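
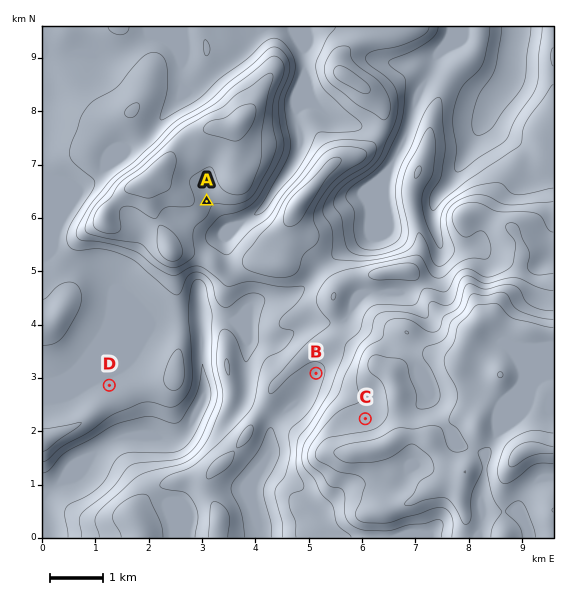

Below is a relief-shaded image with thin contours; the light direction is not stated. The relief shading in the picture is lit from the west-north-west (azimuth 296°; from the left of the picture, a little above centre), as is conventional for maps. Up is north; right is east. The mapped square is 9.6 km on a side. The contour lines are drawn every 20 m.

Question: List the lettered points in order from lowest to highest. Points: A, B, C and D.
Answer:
D B A C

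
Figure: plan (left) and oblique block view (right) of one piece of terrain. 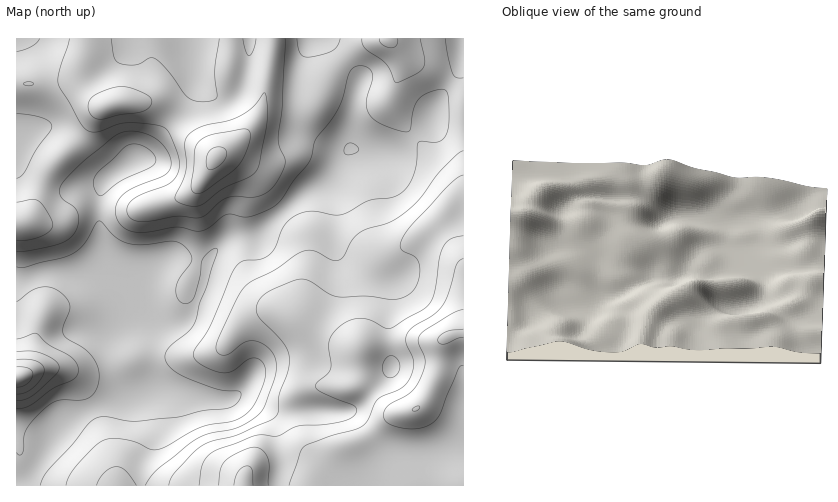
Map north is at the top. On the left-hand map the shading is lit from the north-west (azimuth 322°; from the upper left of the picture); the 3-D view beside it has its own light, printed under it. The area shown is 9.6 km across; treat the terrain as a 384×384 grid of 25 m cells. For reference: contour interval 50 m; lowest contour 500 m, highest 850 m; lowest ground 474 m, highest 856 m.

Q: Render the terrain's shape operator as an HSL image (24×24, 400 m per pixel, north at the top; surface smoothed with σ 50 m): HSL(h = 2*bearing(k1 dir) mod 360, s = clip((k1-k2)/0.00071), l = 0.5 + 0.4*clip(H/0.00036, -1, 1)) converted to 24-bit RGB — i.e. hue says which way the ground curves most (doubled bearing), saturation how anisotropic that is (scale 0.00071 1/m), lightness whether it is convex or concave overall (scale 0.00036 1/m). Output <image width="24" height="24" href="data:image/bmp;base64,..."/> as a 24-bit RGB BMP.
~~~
<image width="24" height="24" href="data:image/bmp;base64,Qk32BgAAAAAAADYAAAAoAAAAGAAAABgAAAABABgAAAAAAMAGAAATCwAAEwsAAAAAAAAAAAAAU45PQICgeX2woZOqopadra2YP1ypNFjVtpvLnF+tWWqUoMmc9N29JjNxQliGsJ+EjXR2fnhydH12dn2BfoeFgIaKcn6PgZSXh6+CNYWDSYeFnICNqJiRsq2cXXiVI36BSUiwwI/amrHflLPb89jcjTTgTTmYo6J+pWmMmXRuaYhoaH5vfYRpf4RlcIFnd4ZprrNxVXF2OmtcUYhWmbWEjqeRrW2uTW+KHnpgS7+KlM7BSVbI7ajD6z/fbVXGpK7Rg4PmybLx1H/kmUJcgWUueY4qSY07XYFlnccLN2hAUmxdOo4+bLk8e4RMdmJRj2hgS3hIJX0YVYkSHCsThFYn8AYAkaMjbJoeTlkUT0cNmhFS/Hja36/trtnbR8efPmyJq/8dB0kbK1wuV6I+TZ1Db3NVa3JWen5bh3pff4ZKdnImKUIVEzcp3kJk6aOGpkQogzMdn5QgAIwtI/+5vaL0/8zqy36TLj1s4dP4MEb/F6/RXNquTYCkfl13c35idHBehF5HgU8zjVwtZLkmAzApL3hM57mXroTLb3HXo5DasOLAEXtLEiEd7VI19raqLi2M/M/47cz/ubP/hnrfXzGnlGauloepWE6mnl/FsWzUyJ7Mv9CgFCtBEUUrt943srJVZkxQnoVM4+BVXFs5EhYhepId/9VZbTBwknMPrZoNdE0plSo/fEdyaImCnH+JVWedTIy+b1zW6qjl6Ky9YSSjNHyNYsdHf65mS2uekpu52dLIYTTRKgDOnLfk8c3JlkPLk0FA46VcVl05cmxMaoBoa4FufIRod3JjWHNAJVM+pVVk6o+ftkXPZYC1jMWofbWeQZGnaLasxbekZEOxB3LQgcrm46rr4qzzUmyT2rmtjF28b3Slb3ORd3eCenp/fGCFoXpwM5GGMnR+wYeBt4PFmqnHmbW3kJ2XW42WT5RzpJ1hj2B1PnJmMFEpaVop6L02SZJJrLVhn1p6jmeAhm2BgHuBenqAWl6LsI2RXqCjIFJpiqlxhbOnoJa1rYSdpp+ObHyTZGOAjXVXg3BNXmVVS0VabndQ3t1qhaYhXHEhen4ybX9Wfn51gHt3f4ByXYB9ZpRvsnxyJlR3ZblkULliZV2Hs3N5t6GHgWOAeU91m1deoHVlZXVaO1RhXIaLz9SUrLU3X4Y6VqYzKZlMU3B4iks7iH4qWHUuSF02vaowJnBNQK0/iKJOPERNq6FHvJ5UhlpkZFCAi4WYooWttHCzS3CHOKyRps6hy83nlrjosrjgVK3EKRVn0RVPzKNPc5E+J0sqw9EuJZwrIWckfZMqMWFbh6d+rqWQdYWhTGKriqCpa3mwp2fRzIjQSbh5TKg/2MLojZfMjHLE03PRCwB1v5rw7Njz0K3sekHSsNVsNL1GLkJlu7BXF38vF6JOjrGUiXamXlGGlptqVoJhQmiExXjB25mshYBZnmJK2HQ7UWI5q3BPDjd7Luvs0sjs3b391YP//8zbwI9OG1ZWibFvn7uKE4w/G2kabls+b1hVlp9peIhrP2RfRmlPyYJ6yXukakpN61hOsZk8UXgxKFg1DG8eL3cYZlosWQpU/8vM/s3aO5XIQsy4oLTBtWqqLm5OMHNVWY98dZt1hnJ7ZVN0T3VeT55ayKaXS2t9rnW+8cPZtWywUIhUKXdDNkoiJRcOHSQPsux69NfX17TlU7qvRaqorHbLsYfPPYGcTIJ4e4FbcVxPalNPWaJbQ6aFtL9kYn53QIdiwWxg9yx11YE6REQmJRwVK3hnMP/mhvXWzNLi+aru56XCQo14PltluUY6johMQWBme01Nc1NBVaNLV9CBPlJ7x65Ee3dVZGxGVjsx1ihh9bKylDK9TMDSOPrHFMB0HKUgS48nkj9e/6S503aKISFtul6DwK2FKlR2hTaet497adp2R5JhMilOzsNli5BgXpOXQWCZX9ze39f03M3+ztX7kIndULHETpmdil86I0wYr2so+cibGCN7gHWt166tM1KkFC6r4sbLx8GPYUxNJ0hRhtBznp3bbWnMYFWvRctIKpI6prdnpkx0t2ZxnnCUVDxopkNwmcJYIGV//+7FHT12XX6bw5uSsFefETNHwpNR43RdnF+MP7eoKs6elmuFkUygqWSvw7aMUI5YV3c+eV5Lp69eillcU0N2ZFea3danETVw/+zEI32ZPW6Qpn+N10GLViFOV24gv+Jlhre+kL66JVqFbHRSWVFkhl1cz7yFlYB7X2B6cIFxoKdzf2WBU1N+Um+H4d2MExlX/e6vPtCyJUBacWJVqDydxVD0097xqujBZpOZoqN5Jilk"/>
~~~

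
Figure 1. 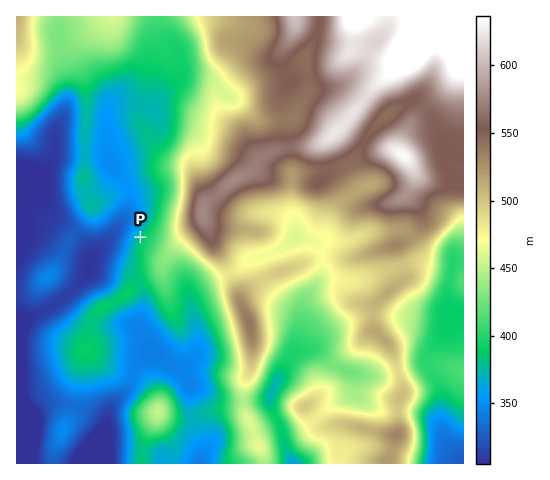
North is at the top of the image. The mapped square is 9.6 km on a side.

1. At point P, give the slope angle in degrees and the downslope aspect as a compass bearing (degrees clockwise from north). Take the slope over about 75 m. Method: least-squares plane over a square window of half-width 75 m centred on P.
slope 6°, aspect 300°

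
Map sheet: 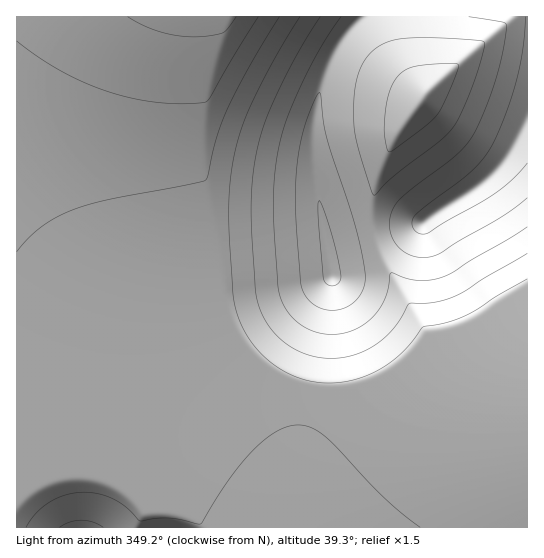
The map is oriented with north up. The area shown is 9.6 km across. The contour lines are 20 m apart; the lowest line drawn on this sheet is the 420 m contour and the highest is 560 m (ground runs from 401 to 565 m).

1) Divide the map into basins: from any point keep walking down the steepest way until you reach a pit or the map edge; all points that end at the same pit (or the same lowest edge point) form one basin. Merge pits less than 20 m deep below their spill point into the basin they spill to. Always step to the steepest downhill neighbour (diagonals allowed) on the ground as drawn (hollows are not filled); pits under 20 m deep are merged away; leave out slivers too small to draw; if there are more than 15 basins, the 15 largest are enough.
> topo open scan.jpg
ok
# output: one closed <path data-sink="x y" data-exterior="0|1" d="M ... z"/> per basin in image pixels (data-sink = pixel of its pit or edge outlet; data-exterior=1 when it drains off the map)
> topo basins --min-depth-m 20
<path data-sink="81 527" data-exterior="1" d="M153 16l-137 1 0 510 511 1 1-110-2-2-115-25-20-3-66 1-35-8-33-18-56-43-41-39-11-14-20-34-8-22-5-25-1-29 5-44 7-27z"/><path data-sink="331 274" data-exterior="0" d="M293 16l-139 0-2 2-25 68-7 27-5 44 1 29 5 25 18 40 21 30 31 31 66 51 26 16 19 6 23 4 66-1 20 3 60 12 56 14 1-11-2-2-57-36-30-23-14-14-36-60-13-30-4-24 4-34 21-49 26-36z"/><path data-sink="527 118" data-exterior="1" d="M527 16l-234 1 130 81-26 36-21 49-4 34 1 13 7 23 45 78 14 14 30 23 58 37z"/>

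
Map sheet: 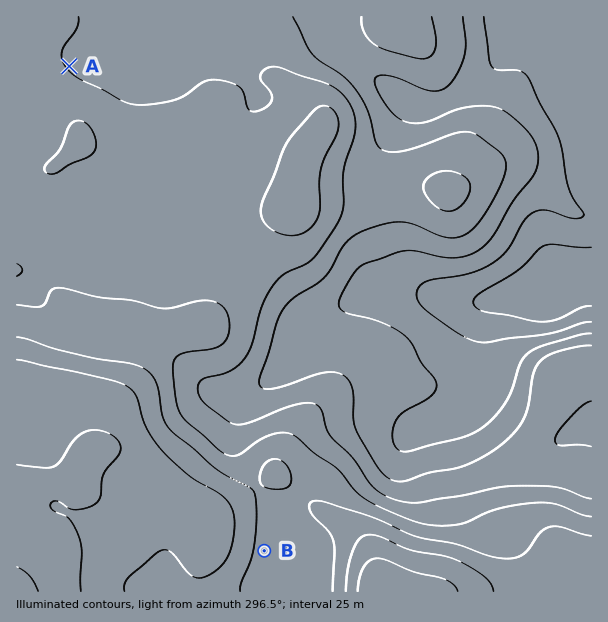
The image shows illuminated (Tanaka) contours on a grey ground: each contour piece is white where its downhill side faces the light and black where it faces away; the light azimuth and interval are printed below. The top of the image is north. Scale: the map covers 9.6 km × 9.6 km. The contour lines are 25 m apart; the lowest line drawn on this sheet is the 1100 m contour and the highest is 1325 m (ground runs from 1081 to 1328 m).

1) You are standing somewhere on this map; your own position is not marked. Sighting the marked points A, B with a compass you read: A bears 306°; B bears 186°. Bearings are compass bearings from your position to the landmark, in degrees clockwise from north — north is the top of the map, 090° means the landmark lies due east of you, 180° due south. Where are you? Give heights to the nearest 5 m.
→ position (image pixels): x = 298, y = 232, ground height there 1225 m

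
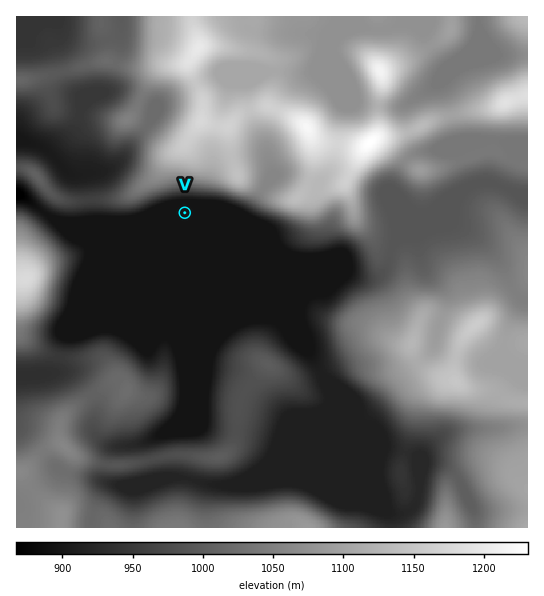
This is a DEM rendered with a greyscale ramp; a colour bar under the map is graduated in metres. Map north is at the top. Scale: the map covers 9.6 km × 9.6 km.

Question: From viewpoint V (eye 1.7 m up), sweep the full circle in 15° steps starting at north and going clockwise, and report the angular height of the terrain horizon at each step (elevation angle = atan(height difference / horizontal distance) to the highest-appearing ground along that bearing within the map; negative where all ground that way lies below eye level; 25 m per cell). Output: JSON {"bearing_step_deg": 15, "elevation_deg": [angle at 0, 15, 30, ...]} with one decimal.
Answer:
{"bearing_step_deg": 15, "elevation_deg": [14.3, 14.6, 13.6, 12.4, 11.7, 6.7, 5.0, 1.7, 2.7, 1.2, 1.8, 1.6, 1.4, 1.9, 1.8, 0.9, 4.0, 4.5, 1.3, 6.6, 9.3, 11.5, 12.7, 13.5]}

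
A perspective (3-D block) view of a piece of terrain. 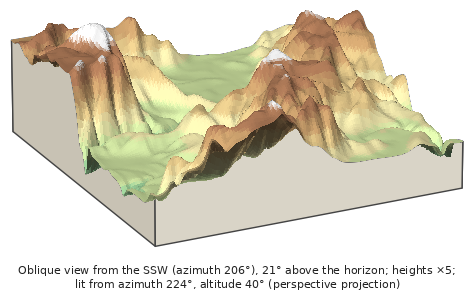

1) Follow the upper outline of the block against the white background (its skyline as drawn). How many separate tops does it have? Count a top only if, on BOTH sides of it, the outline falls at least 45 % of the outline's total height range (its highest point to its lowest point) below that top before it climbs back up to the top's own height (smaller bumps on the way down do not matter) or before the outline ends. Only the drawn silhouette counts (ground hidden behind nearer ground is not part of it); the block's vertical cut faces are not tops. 0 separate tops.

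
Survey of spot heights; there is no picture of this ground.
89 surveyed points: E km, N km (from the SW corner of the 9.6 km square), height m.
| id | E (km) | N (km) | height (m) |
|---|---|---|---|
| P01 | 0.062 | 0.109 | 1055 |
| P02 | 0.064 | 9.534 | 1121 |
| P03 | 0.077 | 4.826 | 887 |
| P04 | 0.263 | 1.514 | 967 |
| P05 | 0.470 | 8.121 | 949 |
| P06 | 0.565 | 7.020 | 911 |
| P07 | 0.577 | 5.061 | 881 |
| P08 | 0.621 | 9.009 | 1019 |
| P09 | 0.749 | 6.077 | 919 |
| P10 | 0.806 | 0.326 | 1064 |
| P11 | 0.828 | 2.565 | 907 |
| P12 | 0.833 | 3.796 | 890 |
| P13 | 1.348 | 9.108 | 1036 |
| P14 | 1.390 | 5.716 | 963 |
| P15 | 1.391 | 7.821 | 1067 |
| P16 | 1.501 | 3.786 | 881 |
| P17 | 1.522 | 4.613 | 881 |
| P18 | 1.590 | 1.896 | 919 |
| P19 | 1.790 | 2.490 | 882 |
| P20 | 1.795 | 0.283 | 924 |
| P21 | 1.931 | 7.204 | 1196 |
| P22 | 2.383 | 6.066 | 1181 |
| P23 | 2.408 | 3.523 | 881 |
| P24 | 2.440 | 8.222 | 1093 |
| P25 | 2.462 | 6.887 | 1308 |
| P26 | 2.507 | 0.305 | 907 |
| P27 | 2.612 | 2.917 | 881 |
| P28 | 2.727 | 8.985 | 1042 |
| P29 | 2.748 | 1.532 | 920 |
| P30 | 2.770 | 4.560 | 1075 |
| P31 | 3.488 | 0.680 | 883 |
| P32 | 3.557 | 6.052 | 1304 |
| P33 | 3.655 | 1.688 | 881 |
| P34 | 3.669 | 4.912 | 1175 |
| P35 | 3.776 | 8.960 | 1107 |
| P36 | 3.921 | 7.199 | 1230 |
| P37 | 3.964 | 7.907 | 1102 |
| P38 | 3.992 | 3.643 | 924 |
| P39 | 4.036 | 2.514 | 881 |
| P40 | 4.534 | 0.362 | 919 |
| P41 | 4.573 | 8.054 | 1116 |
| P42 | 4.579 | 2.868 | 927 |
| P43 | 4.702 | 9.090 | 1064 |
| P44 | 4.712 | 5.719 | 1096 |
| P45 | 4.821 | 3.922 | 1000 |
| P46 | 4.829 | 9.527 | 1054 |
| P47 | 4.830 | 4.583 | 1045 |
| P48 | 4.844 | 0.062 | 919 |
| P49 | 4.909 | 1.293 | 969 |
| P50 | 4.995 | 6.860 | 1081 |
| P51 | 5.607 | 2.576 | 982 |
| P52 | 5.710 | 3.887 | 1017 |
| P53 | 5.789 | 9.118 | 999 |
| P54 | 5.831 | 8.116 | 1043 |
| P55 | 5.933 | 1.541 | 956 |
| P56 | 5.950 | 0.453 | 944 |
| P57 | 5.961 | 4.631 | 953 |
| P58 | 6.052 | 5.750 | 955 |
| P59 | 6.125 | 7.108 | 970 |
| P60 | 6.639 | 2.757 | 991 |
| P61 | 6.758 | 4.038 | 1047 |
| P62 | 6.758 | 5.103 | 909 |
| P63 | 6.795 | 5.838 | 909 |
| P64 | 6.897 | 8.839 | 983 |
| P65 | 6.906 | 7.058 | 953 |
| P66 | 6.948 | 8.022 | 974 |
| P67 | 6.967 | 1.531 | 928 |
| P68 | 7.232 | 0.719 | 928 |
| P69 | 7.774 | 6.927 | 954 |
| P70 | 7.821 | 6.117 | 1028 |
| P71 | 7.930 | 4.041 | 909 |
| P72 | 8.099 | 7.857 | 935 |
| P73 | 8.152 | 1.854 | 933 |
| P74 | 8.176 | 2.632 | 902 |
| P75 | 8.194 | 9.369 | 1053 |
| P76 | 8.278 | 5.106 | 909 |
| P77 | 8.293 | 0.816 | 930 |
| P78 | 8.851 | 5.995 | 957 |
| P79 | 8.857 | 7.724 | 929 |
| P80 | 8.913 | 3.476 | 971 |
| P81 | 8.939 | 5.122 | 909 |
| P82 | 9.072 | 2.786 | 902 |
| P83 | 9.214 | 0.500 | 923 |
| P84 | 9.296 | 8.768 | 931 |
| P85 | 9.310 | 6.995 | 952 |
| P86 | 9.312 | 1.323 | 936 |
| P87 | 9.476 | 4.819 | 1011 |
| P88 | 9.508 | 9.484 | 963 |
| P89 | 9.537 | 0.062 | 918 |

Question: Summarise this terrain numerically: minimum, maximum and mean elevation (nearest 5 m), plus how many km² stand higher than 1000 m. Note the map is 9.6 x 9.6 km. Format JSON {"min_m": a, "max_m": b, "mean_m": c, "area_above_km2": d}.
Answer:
{"min_m": 880, "max_m": 1335, "mean_m": 990, "area_above_km2": 30.7}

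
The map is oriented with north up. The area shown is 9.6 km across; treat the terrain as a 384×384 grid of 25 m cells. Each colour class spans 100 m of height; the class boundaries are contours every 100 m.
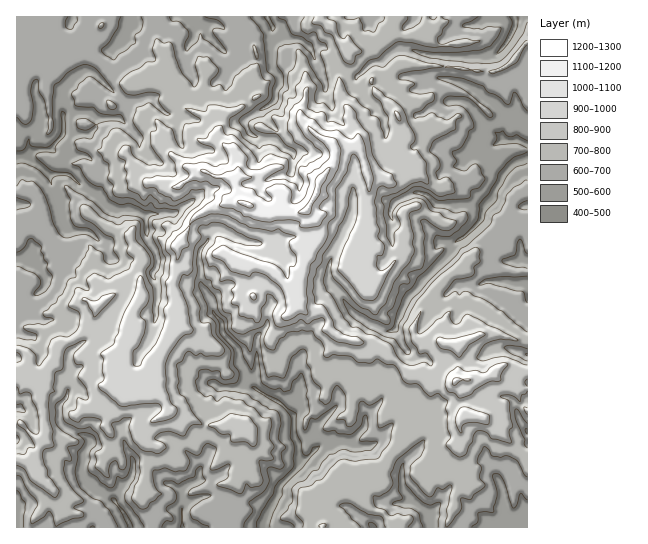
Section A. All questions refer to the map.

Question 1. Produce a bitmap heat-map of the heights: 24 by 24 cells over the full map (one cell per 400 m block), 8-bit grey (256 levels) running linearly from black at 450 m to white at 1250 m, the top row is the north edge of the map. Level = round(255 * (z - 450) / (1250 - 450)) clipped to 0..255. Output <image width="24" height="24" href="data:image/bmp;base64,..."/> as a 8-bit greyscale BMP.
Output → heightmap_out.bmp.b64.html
<image width="24" height="24" href="data:image/bmp;base64,Qk12BgAAAAAAADYEAAAoAAAAGAAAABgAAAABAAgAAAAAAEACAAATCwAAEwsAAAABAAAAAAAAAAAAAAEBAQACAgIAAwMDAAQEBAAFBQUABgYGAAcHBwAICAgACQkJAAoKCgALCwsADAwMAA0NDQAODg4ADw8PABAQEAAREREAEhISABMTEwAUFBQAFRUVABYWFgAXFxcAGBgYABkZGQAaGhoAGxsbABwcHAAdHR0AHh4eAB8fHwAgICAAISEhACIiIgAjIyMAJCQkACUlJQAmJiYAJycnACgoKAApKSkAKioqACsrKwAsLCwALS0tAC4uLgAvLy8AMDAwADExMQAyMjIAMzMzADQ0NAA1NTUANjY2ADc3NwA4ODgAOTk5ADo6OgA7OzsAPDw8AD09PQA+Pj4APz8/AEBAQABBQUEAQkJCAENDQwBEREQARUVFAEZGRgBHR0cASEhIAElJSQBKSkoAS0tLAExMTABNTU0ATk5OAE9PTwBQUFAAUVFRAFJSUgBTU1MAVFRUAFVVVQBWVlYAV1dXAFhYWABZWVkAWlpaAFtbWwBcXFwAXV1dAF5eXgBfX18AYGBgAGFhYQBiYmIAY2NjAGRkZABlZWUAZmZmAGdnZwBoaGgAaWlpAGpqagBra2sAbGxsAG1tbQBubm4Ab29vAHBwcABxcXEAcnJyAHNzcwB0dHQAdXV1AHZ2dgB3d3cAeHh4AHl5eQB6enoAe3t7AHx8fAB9fX0Afn5+AH9/fwCAgIAAgYGBAIKCggCDg4MAhISEAIWFhQCGhoYAh4eHAIiIiACJiYkAioqKAIuLiwCMjIwAjY2NAI6OjgCPj48AkJCQAJGRkQCSkpIAk5OTAJSUlACVlZUAlpaWAJeXlwCYmJgAmZmZAJqamgCbm5sAnJycAJ2dnQCenp4An5+fAKCgoAChoaEAoqKiAKOjowCkpKQApaWlAKampgCnp6cAqKioAKmpqQCqqqoAq6urAKysrACtra0Arq6uAK+vrwCwsLAAsbGxALKysgCzs7MAtLS0ALW1tQC2trYAt7e3ALi4uAC5ubkAurq6ALu7uwC8vLwAvb29AL6+vgC/v78AwMDAAMHBwQDCwsIAw8PDAMTExADFxcUAxsbGAMfHxwDIyMgAycnJAMrKygDLy8sAzMzMAM3NzQDOzs4Az8/PANDQ0ADR0dEA0tLSANPT0wDU1NQA1dXVANbW1gDX19cA2NjYANnZ2QDa2toA29vbANzc3ADd3d0A3t7eAN/f3wDg4OAA4eHhAOLi4gDj4+MA5OTkAOXl5QDm5uYA5+fnAOjo6ADp6ekA6urqAOvr6wDs7OwA7e3tAO7u7gDv7+8A8PDwAPHx8QDy8vIA8/PzAPT09AD19fUA9vb2APf39wD4+PgA+fn5APr6+gD7+/sA/Pz8AP39/QD+/v4A////ADlPUUMxJEEfNEZAEyhYZFRFT0MjTTYfJkJpWTEbSVErMEJJKhlZYlxYQypFUU0wMmpxRCtDPlBEMkpXSBslTV9eUEdiYFg4RnJqTDReUW1hTlZiXjARIzc8U0pecF1SXWhwT0ZrcntwZ219ZSgcJjQ3TVpcfHl6Wl5qYniEg42KamRmRB4kO09GVltigZCEYnl4XXqcmJd4UjksIC8uUVRaXGl2l5SAdn57aH2Vk5d2WlgvP1NFXWJpa3J2jomNemVudHuQkZGNe2o/WGZYdYaFbV+AlYNlVUtWY4CDlYKfgkh6d5GFjnhUP2Bydn5qUjxJa4yJk3ubb1qWl6e1hl9/XT5jX11MPTwwU3J7i22UaX6hp7CwcoaZfT5GVEEzKiQxQ1pTdV+dg6m7r6y3hZyWimw1P1M7LDQ4ND1TbVWokJCSm6q6qY+bfHQ8IzJCNzo0Kk8/PkNrpaG81NTgxY+bZ29UQxsxODMmLSk4WXaOiMDi1dvV0JicalRCOiIXNCQUGzdUe4ycucXQuau646yskYBiQzUXHg8VJD1ha26JkqK1ioKSyL+kgHhXMyEbEh0hHTRRTnBvhJVxZnuyv6uSdnRdSCYUFjEmHCw8SlxhbXliSm+kg45yemNNQCcgJjgzJEA+UlhkWVVcXkKAX29lZFRIMig2OUFANC8+TllWT0tNRDpeUmdYWFNFPT5DSEVGRUAqNU5IOzZDOC46U3RkUEVCPzggPElINEU6IkM3HzFCJyRQcWFNWFFVRDMpGw=="/>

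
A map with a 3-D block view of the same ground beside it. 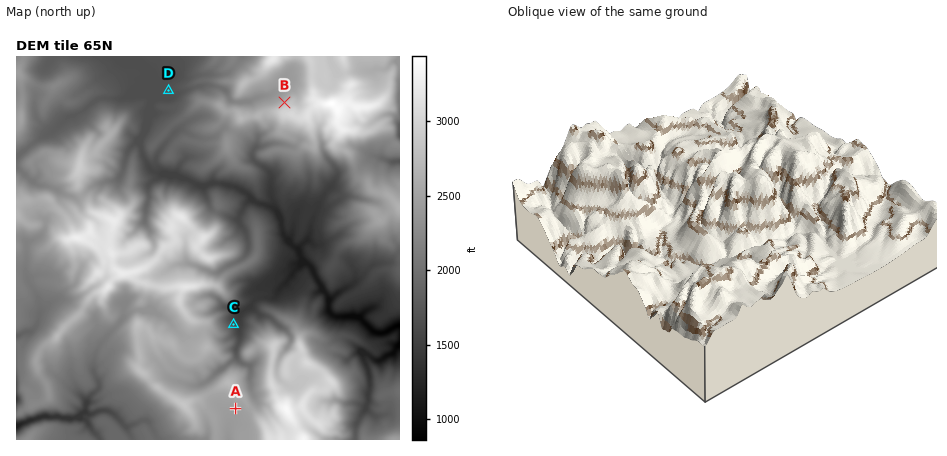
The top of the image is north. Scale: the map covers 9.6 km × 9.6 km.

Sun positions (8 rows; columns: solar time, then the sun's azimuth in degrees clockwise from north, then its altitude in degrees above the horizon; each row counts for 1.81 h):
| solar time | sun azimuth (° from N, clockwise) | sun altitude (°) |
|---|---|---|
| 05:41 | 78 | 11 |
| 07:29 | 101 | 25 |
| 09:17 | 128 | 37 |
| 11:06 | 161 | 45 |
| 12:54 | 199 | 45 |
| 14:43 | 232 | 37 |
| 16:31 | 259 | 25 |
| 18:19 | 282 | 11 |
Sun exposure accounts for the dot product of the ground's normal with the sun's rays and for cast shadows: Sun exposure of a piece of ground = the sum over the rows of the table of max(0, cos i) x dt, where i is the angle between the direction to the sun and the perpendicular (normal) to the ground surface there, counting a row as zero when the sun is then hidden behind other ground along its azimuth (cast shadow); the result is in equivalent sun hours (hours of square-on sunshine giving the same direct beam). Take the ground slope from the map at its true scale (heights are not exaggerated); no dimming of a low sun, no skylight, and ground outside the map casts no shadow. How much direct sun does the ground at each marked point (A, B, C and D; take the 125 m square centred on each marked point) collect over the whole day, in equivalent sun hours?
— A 7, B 4.2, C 5.8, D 6.9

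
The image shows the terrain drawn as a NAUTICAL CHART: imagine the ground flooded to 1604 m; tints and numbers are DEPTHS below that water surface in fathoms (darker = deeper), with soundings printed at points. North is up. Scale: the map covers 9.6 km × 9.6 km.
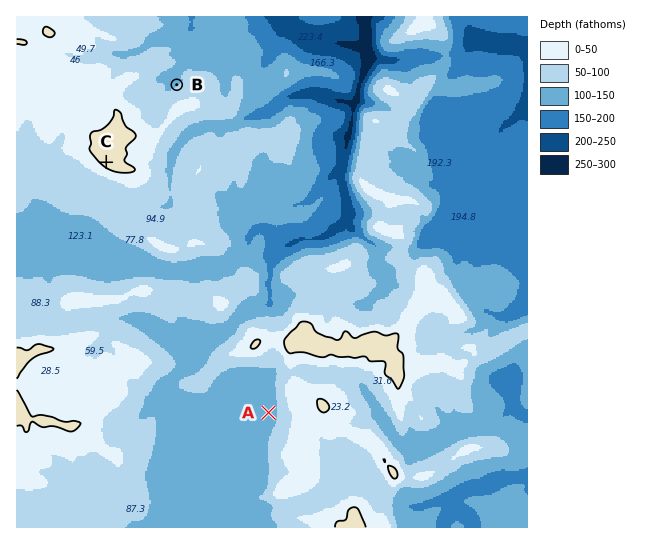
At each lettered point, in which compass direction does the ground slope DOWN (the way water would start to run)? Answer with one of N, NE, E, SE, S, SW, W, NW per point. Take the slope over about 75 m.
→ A W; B NW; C SW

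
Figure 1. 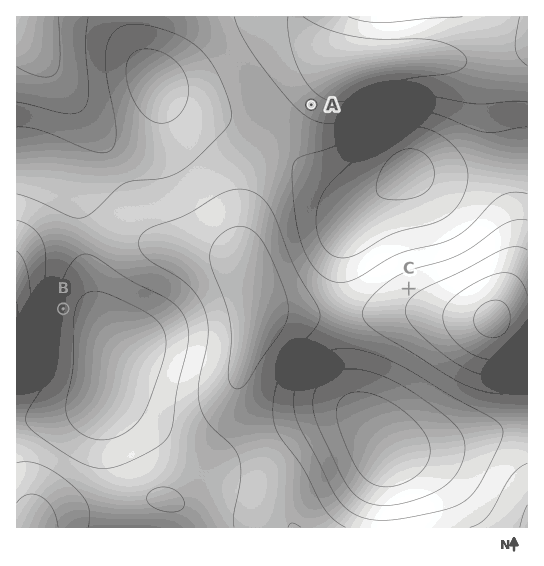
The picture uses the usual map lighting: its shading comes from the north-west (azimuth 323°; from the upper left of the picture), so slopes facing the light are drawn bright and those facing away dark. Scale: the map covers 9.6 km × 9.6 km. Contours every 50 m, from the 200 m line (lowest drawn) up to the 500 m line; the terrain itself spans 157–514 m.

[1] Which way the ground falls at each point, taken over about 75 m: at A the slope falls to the SW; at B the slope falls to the E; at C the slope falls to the NW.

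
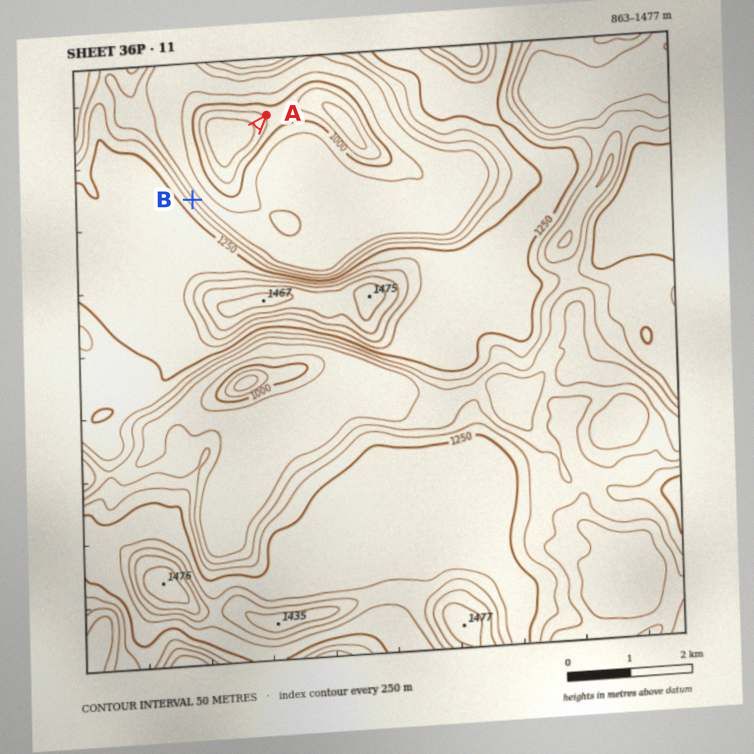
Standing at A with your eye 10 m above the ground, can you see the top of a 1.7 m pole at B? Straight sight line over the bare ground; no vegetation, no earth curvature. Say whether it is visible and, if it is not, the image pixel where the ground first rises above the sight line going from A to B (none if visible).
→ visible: true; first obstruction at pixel None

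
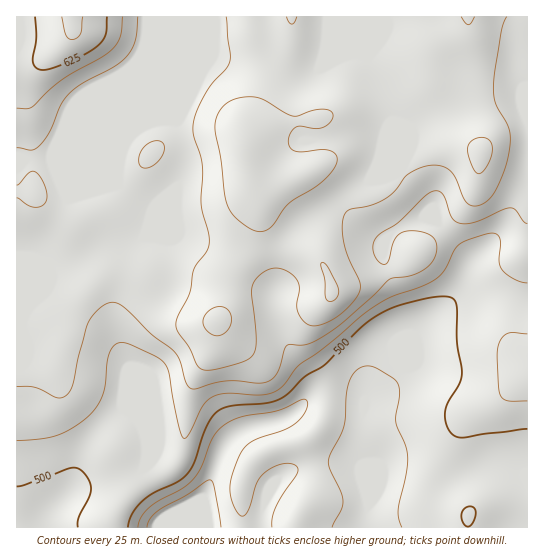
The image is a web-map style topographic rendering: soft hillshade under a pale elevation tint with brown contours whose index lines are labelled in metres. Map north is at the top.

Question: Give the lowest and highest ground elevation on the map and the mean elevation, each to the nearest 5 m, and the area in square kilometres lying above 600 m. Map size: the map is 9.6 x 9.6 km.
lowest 440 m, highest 655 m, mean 545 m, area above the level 6.6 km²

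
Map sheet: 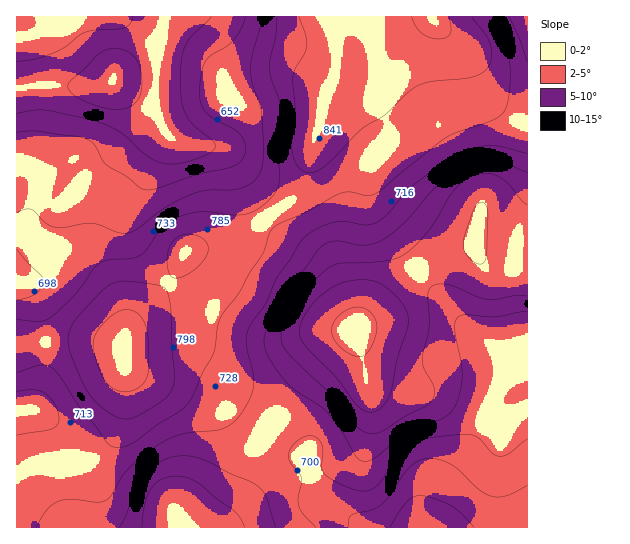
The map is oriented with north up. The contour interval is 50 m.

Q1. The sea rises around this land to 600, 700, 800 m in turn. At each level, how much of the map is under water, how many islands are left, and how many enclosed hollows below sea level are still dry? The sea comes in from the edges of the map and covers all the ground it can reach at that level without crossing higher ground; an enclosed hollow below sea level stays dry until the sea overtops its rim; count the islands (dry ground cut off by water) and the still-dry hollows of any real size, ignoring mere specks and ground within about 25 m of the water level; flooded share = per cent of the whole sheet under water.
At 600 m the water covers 20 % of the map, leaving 0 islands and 0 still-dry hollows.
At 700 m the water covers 52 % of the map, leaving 0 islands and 0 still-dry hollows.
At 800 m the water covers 87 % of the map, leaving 1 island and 0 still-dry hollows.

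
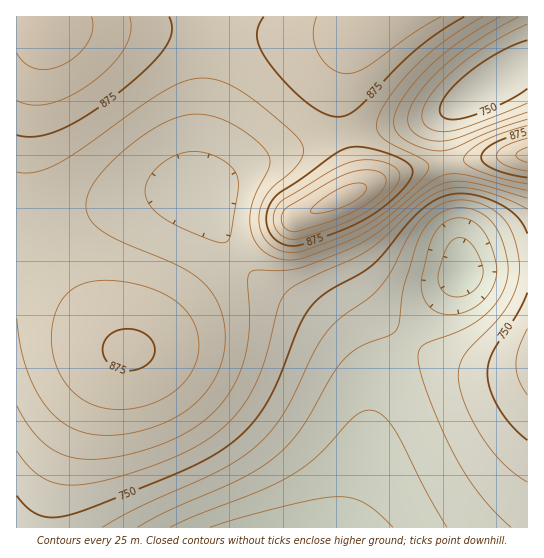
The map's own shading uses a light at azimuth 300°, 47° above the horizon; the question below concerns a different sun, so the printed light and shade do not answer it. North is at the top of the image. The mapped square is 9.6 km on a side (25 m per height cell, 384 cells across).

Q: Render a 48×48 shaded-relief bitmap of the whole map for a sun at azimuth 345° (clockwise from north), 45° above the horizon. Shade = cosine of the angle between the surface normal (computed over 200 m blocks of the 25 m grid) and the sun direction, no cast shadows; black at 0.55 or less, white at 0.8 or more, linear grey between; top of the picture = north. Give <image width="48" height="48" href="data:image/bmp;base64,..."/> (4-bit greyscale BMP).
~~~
<image width="48" height="48" href="data:image/bmp;base64,Qk32BAAAAAAAAHYAAAAoAAAAMAAAADAAAAABAAQAAAAAAIAEAAATCwAAEwsAABAAAAAAAAAAAAAAABEREQAiIiIAMzMzAERERABVVVUAZmZmAHd3dwCIiIgAmZmZAKqqqgC7u7sAzMzMAN3d3QDu7u4A////AJiIh3d2ZmZmZmZmd3d4iIiZmZmZmZmZmZiIh3d2ZmZmZmZmZ3d4iIiZmZmZmZmZmZiIh3d2ZmZmZmZmd3d4iImZmZmZmZmZmZiIh3d2ZmZmZmZmd3d4iImZmZmZmZmZmIiIh3d2ZmZmZmZmd3eIiImZmZmZmZmZmIiIh3d2ZmZmZmZmd3eIiImZmZmZmZmZiJiIh3d3ZmZmZmZmd3eIiJmZmZmZmZmZiJiIiHd3dmZmZmZmd3eIiJmZmZmZmZmZiJiIiHd3d2ZmZmZnd3eIiJmZmZmZmZmZmJmIiId3d3dmZmZ3d3eIiImZmZmZmZmZmJmIiIiHd3d3d3d3d3eIiImZmZmZmZmZmZmZiIiId3d3d3d3d3eIiImZmZmZmZmZmZmZmIiIiId3d3d3d3iIiIiZmZmZmZmZmZmZmZiIiIiId3d3d4iIiIiZmZmZqqqZmZmZmZmZmIiIiIiIiIiIiIiJmZmqqqqqqZmZmZmZmZmYiIiIiIiIiIiJmZmqqruqqpmqqqqZmZmZmYiIiIiIiIiImZqqu7u7uqqqqqqqqqqZmZmYiIiIiIiImZqrvMzMu6qqqqqqqqqqmZmZiIiIiIiIiZq7zN3cy6qqqqqqqqqqqpmZmIiIiIiIiZq7zd3dzKqqqqqru6qqqqmZmYiIiIiIiZqrzd3dzKqqqqu7u7u6qqqZmYiId3eIiJmrzN3dzKqqqqu7u7u7qqqpmId3d3d3eIiau8zMzKqqqqu7u7u7uqqpiHZmZnd3d3iJmqu7u6qqqqu7u7u7uqqph1Q0RVZnd3d4iZqqqqqqqqq7u7u7uqqphkIRIzRWZnd4iJmZqpqqqqqqu7u7uqqphkIAARI0VWZ3iIiZmZmaqqqqqqu6qqqpl1QhAAASI0Vmd4iImZmZmqqqqqqqqqqqqZhkIQAAASNFVmd3iJmZmZqqqqqqqqqrvMy5dTEAAAEiNEVWZ5mZmZmZmqqqqqqrze/tuXUxAAAAESIzRJmZmZmZmZmZmZqrzf//7cqGQhAAAAEREoiIiIiJmZmZmZmavN7//+3KhlMyEREREYiIiIiIiIiZmZmZq8zd7v7ty5h2VUQzIoiIiIiIiIiIiJmZmqq8zd7u7dy7qpmId4iIh3eIiIiIiIiJmZmqu8zd3d3u7u7t3YiHd3d3d4iIiIiIiJmZmqq7vM3u/////4iHd3d3d3iIiIiIiIiJmZmZmqvN7////4iHd3d3d3eIiIiIiIiIiIiIiIiaze///4iHd3d3d3d4iIiIiIiIiIh3dmZ4ms3v/4iId3d3d3eIiIiIiImYiIh3ZlVWeJrM3YiIh3d3d3iIiIiIiZmZmIh3ZlVFVnirvIiIiId3eIiIiIiJmZmZmYiHdlVERWeJqpiIiIiIiIiIiImZmZmZmZiHdlVERFVniZmYiIiIiIiImZmZmZmZmZmId2VEQ0RWeJmZmYiIiImZmZmZmZqpmZmYh2ZUQzNFVqmZmZmZmZmZmZqqqqqqqpmZiHZVQzM0RaqZmZmZmZmZmqqqqqqqqqmZiHZlRDMzRA=="/>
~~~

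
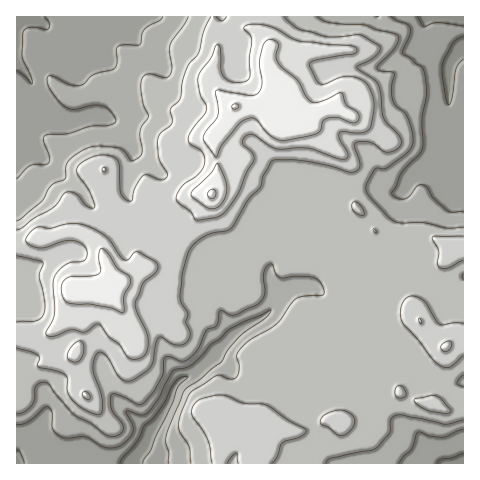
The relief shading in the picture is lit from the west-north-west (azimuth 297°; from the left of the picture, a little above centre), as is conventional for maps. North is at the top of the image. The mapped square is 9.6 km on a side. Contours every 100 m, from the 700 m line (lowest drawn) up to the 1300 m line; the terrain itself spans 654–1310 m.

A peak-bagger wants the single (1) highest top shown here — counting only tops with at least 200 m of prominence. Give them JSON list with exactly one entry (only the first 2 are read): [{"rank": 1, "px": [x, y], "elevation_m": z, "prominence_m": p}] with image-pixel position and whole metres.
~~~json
[{"rank": 1, "px": [211, 194], "elevation_m": 1310, "prominence_m": 656}]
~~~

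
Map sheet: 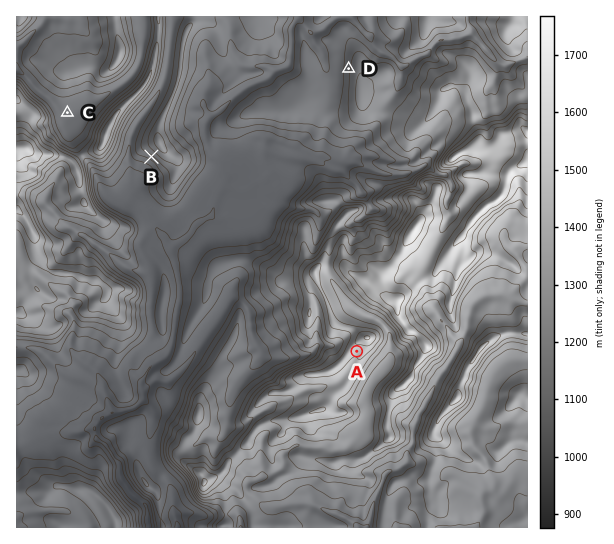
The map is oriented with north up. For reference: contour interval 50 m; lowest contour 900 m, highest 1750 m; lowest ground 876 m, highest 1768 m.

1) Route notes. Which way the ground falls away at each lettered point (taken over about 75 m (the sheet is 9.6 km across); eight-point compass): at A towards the S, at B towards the SW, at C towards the S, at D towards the W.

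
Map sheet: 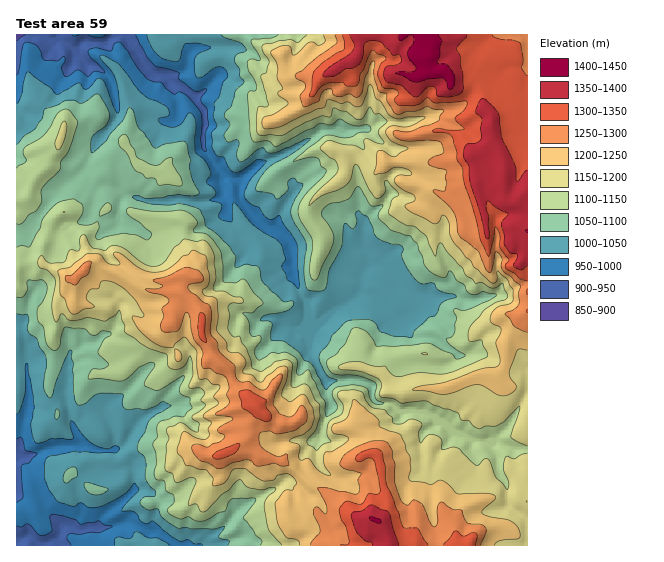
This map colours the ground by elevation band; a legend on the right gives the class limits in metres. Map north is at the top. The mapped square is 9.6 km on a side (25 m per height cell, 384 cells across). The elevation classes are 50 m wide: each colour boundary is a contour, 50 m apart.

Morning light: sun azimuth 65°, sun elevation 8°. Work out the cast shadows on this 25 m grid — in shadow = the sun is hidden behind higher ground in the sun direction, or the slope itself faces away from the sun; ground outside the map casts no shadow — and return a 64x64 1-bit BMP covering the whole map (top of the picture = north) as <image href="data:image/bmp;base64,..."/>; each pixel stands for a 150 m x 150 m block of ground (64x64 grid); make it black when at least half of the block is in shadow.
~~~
<image width="64" height="64" href="data:image/bmp;base64,Qk0+AgAAAAAAAD4AAAAoAAAAQAAAAEAAAAABAAEAAAAAAAACAAATCwAAEwsAAAIAAAAAAAAA////AAAAAAAGAAH/+fAAAOAA9H/n8AAAYQ/+P8PgAAACD/4fw+AIAAaf4g+DgAgDHI8oB4IQAAbdj/QfjDAABNwH/B74NAAEiAf/nnH4AAyQD/+c4/gACBAH/4wGaAAIwAf+AAYAAAjl5/wAAAAAB+HD+YAHwADP4YnjgYMAA8ZBAIf+AwAHhkMAf74jwD8DcwB//CPH+AFzAP/4A48QAHMA//ABDAAAcwP/4QP8AABzAf/AB/gAAHAB/8AHAAAA+A//gAYAAPj4D/8ABAAD+Ph/3wAAAAUw+v+OAABAC7j6f0YAAAABfP5s5gAAAPz+/gRmCAAAf/P+DgAACAH//34PgAAcA///fh4AAHgP//98GAAAeA///3gAAAD4H//+IggAAPgf//5iEAAA/B///iEAAAD8H//8AQAAAfw///wAAAAD+D///BAAAAP4P//oAAQAB/A/v9gAAAAPcH8/2AAAHDg4f//AAAAYPBg7z8AAAAAODDs/gAAAAHcfOf+AAAAA8x+834DAAAHyDwwPgIAAA/MGHx8AABAB/4wf/wA4EAH/j/8M4DwIAf8H/gPgDAwB/gP//mAADAP/w//9wIAMA//z/7zAgAgH//v/3ACAWB//+Z/cAIBYPP/cHoQAgPD+/8gOAACB4eZ/gA/AAIHDwD+PD4AAgJPA/hfOAAAG44BwE8MAAA=="/>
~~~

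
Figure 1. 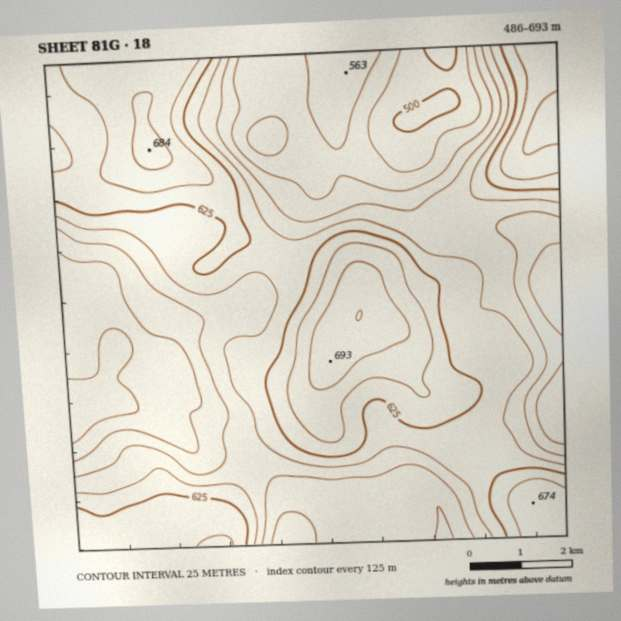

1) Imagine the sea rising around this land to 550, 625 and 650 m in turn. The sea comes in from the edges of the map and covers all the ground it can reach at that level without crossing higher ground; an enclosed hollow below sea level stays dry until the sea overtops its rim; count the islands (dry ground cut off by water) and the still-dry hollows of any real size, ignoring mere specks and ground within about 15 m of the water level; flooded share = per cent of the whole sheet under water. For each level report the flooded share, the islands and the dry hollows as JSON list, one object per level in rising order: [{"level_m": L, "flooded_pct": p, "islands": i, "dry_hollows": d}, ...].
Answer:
[{"level_m": 550, "flooded_pct": 20, "islands": 0, "dry_hollows": 0}, {"level_m": 625, "flooded_pct": 69, "islands": 1, "dry_hollows": 0}, {"level_m": 650, "flooded_pct": 84, "islands": 1, "dry_hollows": 0}]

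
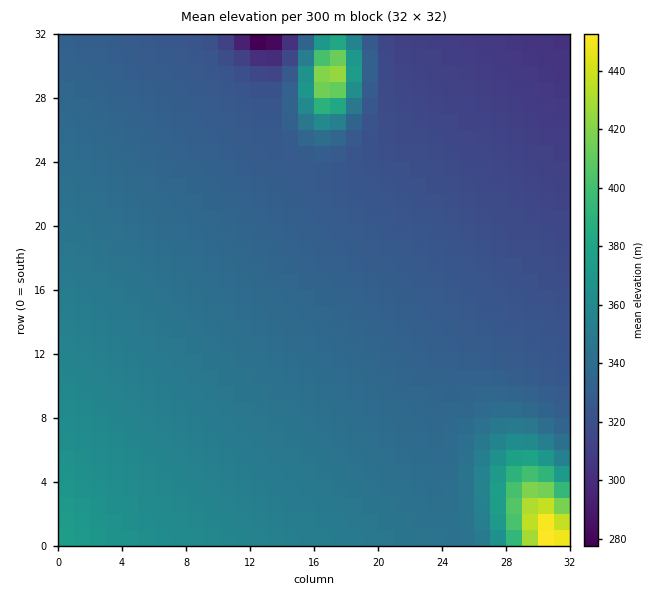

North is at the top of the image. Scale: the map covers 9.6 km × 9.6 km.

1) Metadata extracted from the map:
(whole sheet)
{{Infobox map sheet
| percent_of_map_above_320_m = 85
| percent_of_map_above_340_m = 41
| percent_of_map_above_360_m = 9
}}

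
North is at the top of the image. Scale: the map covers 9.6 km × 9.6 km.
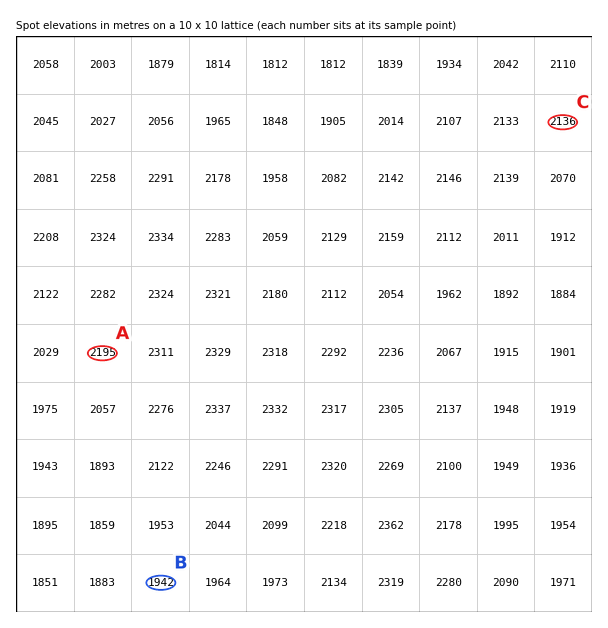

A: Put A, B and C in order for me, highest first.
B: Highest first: A C B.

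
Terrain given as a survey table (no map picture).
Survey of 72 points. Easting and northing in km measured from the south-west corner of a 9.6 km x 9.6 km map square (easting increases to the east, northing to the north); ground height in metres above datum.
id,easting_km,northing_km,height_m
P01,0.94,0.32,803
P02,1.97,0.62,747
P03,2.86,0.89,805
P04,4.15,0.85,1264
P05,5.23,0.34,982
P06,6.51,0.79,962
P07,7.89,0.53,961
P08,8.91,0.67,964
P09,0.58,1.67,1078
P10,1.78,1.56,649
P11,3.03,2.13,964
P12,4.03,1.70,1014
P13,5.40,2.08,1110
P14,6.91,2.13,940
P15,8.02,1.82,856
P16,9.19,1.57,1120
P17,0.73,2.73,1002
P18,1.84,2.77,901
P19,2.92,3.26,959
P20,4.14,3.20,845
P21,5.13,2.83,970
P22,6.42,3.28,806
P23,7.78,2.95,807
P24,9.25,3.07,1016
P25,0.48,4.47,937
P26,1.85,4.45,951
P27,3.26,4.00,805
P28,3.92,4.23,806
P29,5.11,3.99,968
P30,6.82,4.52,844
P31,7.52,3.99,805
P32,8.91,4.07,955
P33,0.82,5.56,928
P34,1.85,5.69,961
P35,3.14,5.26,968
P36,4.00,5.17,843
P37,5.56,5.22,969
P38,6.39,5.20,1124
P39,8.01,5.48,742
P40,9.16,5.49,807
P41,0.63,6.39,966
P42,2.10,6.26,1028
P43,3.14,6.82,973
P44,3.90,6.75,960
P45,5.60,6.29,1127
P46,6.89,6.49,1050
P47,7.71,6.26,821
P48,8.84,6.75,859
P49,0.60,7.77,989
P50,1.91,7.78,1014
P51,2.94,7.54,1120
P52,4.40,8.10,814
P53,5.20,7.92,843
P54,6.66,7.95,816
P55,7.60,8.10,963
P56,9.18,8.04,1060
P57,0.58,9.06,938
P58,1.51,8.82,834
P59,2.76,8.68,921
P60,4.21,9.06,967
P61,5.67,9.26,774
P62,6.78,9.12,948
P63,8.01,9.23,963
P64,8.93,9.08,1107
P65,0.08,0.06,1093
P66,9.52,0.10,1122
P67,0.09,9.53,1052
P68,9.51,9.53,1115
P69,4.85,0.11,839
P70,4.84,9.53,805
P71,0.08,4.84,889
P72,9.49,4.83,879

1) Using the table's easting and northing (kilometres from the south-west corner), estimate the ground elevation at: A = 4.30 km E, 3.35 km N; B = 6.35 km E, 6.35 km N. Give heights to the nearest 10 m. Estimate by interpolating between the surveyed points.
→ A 880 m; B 1040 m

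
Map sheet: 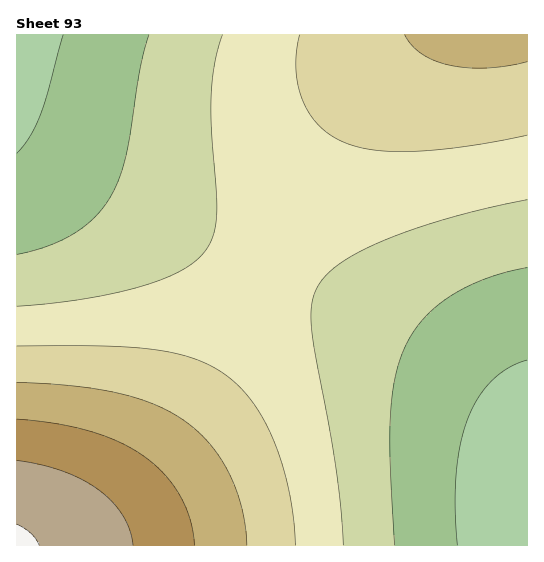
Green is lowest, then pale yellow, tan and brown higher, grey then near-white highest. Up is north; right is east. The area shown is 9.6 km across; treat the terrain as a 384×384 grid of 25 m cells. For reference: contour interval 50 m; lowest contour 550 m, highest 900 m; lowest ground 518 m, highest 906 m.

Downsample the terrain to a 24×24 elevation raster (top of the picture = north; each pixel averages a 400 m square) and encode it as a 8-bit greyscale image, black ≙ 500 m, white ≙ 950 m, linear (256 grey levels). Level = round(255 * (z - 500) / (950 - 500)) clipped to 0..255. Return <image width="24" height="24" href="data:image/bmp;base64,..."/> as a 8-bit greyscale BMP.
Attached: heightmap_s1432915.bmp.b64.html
<image width="24" height="24" href="data:image/bmp;base64,Qk12BgAAAAAAADYEAAAoAAAAGAAAABgAAAABAAgAAAAAAEACAAATCwAAEwsAAAABAAAAAAAAAAAAAAEBAQACAgIAAwMDAAQEBAAFBQUABgYGAAcHBwAICAgACQkJAAoKCgALCwsADAwMAA0NDQAODg4ADw8PABAQEAAREREAEhISABMTEwAUFBQAFRUVABYWFgAXFxcAGBgYABkZGQAaGhoAGxsbABwcHAAdHR0AHh4eAB8fHwAgICAAISEhACIiIgAjIyMAJCQkACUlJQAmJiYAJycnACgoKAApKSkAKioqACsrKwAsLCwALS0tAC4uLgAvLy8AMDAwADExMQAyMjIAMzMzADQ0NAA1NTUANjY2ADc3NwA4ODgAOTk5ADo6OgA7OzsAPDw8AD09PQA+Pj4APz8/AEBAQABBQUEAQkJCAENDQwBEREQARUVFAEZGRgBHR0cASEhIAElJSQBKSkoAS0tLAExMTABNTU0ATk5OAE9PTwBQUFAAUVFRAFJSUgBTU1MAVFRUAFVVVQBWVlYAV1dXAFhYWABZWVkAWlpaAFtbWwBcXFwAXV1dAF5eXgBfX18AYGBgAGFhYQBiYmIAY2NjAGRkZABlZWUAZmZmAGdnZwBoaGgAaWlpAGpqagBra2sAbGxsAG1tbQBubm4Ab29vAHBwcABxcXEAcnJyAHNzcwB0dHQAdXV1AHZ2dgB3d3cAeHh4AHl5eQB6enoAe3t7AHx8fAB9fX0Afn5+AH9/fwCAgIAAgYGBAIKCggCDg4MAhISEAIWFhQCGhoYAh4eHAIiIiACJiYkAioqKAIuLiwCMjIwAjY2NAI6OjgCPj48AkJCQAJGRkQCSkpIAk5OTAJSUlACVlZUAlpaWAJeXlwCYmJgAmZmZAJqamgCbm5sAnJycAJ2dnQCenp4An5+fAKCgoAChoaEAoqKiAKOjowCkpKQApaWlAKampgCnp6cAqKioAKmpqQCqqqoAq6urAKysrACtra0Arq6uAK+vrwCwsLAAsbGxALKysgCzs7MAtLS0ALW1tQC2trYAt7e3ALi4uAC5ubkAurq6ALu7uwC8vLwAvb29AL6+vgC/v78AwMDAAMHBwQDCwsIAw8PDAMTExADFxcUAxsbGAMfHxwDIyMgAycnJAMrKygDLy8sAzMzMAM3NzQDOzs4Az8/PANDQ0ADR0dEA0tLSANPT0wDU1NQA1dXVANbW1gDX19cA2NjYANnZ2QDa2toA29vbANzc3ADd3d0A3t7eAN/f3wDg4OAA4eHhAOLi4gDj4+MA5OTkAOXl5QDm5uYA5+fnAOjo6ADp6ekA6urqAOvr6wDs7OwA7e3tAO7u7gDv7+8A8PDwAPHx8QDy8vIA8/PzAPT09AD19fUA9vb2APf39wD4+PgA+fn5APr6+gD7+/sA/Pz8AP39/QD+/v4A////AOPg29XOxbyzqJ2RhXlsX1NHOzAmHhYQDN7b1tHKwrmwppuPg3drXlJGOjAmHRYQDNbTz8rDvLSroZeMgXVpXVFFOi8mHRYQDMzJxcC6tKykm5KIfXJnW09EOS8mHRcRDb+8ubWwqqSclYyDeW9kWU5DOS8mHhgSD7CurKikn5qUjYV9dGthV01DOTAnIBoVEaGfnZuXk4+KhH53b2deVUxCOTEpIhwXFJCPjoyKh4SAfHdxa2NcU0tDOjIrJR8bGIB/f359e3l2c29rZmBZUktDPDUuKCMfHG9wcHBwb25ta2lmYl1YUktFPjgyLCckIWBhYmNjZGRkZGNhXltXUkxHQTs2MS0pJ1JTVVdYWlxdXV5dXFpWU05KRUA7NzMwLkZHSkxPUlRXWFpaWllXVVFOSUVBPTo3NTs+QERHS05SVVdZWlpZWFVST0xIRUI/PTM1OT1BRkpOUlZZW1xcW1pYVVNQTUpIRiwvMzc8QkdMUVVZXF5fYF9eXFpYVlNRTyYpLjM5P0VLUFZaXmFjZGVkY2JgXlxaWCElKjA2PENKUFZbYGRnaWpramppZ2ZkYh4iJy00O0JJUFddYmdrbW9xcXFxcG9taxsgJSsyOkFJUFdeZGlucnR2eHl5eHd2dBkeIyoxOEBIUFhfZmxxdXl8fn+AgIB/fRccIigwNz9HUFhfZm1zeHyAg4WHh4eHhRYbICcuNj5GTldfZm10eX+Dh4qMjo6OjRQZHyUsNDxETFVdZWxzeoCFio2Rk5SUlA=="/>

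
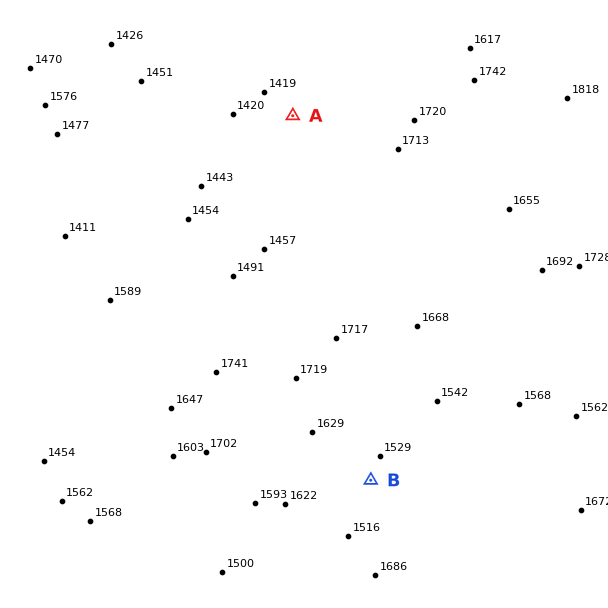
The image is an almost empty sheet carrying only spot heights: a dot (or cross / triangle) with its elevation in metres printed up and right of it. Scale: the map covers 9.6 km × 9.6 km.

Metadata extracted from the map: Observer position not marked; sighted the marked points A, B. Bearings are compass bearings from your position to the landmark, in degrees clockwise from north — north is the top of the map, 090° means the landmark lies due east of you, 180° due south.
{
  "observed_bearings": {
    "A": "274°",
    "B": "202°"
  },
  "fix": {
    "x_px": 512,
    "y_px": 131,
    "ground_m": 1735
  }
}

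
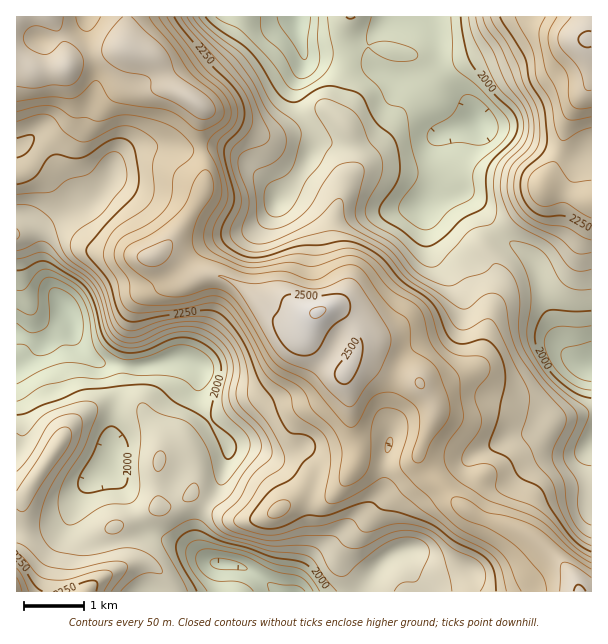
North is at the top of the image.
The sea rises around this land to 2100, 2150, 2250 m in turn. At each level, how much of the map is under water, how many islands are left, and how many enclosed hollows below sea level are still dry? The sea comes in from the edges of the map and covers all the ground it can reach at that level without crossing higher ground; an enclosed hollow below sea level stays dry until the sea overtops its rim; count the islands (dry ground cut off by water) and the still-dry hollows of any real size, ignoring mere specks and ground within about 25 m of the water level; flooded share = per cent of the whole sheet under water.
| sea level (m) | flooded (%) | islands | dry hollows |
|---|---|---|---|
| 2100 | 39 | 0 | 0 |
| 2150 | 47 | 0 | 0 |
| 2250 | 62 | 0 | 0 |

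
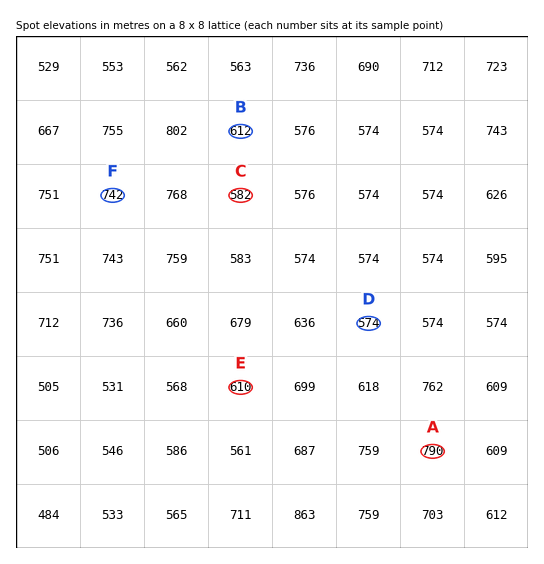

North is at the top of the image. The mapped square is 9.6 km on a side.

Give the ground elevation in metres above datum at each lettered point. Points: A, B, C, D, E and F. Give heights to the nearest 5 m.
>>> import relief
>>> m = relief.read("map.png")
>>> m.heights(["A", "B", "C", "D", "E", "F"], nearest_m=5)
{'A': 790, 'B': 610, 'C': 580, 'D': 575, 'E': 610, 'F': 740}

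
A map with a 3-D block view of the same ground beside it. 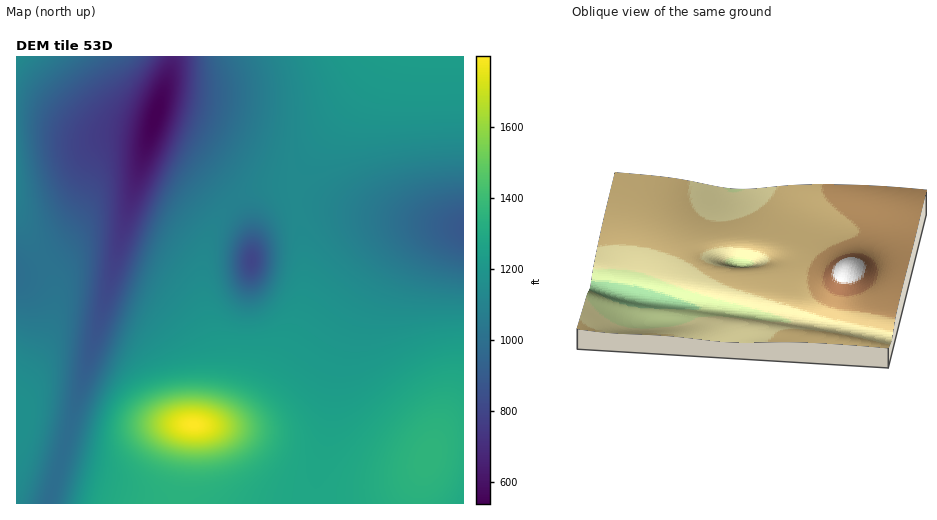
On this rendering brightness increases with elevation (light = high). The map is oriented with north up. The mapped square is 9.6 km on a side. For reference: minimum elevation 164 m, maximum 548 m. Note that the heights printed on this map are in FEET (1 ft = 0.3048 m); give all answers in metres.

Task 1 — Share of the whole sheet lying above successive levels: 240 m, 94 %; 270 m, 88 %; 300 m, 78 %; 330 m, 61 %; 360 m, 37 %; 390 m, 19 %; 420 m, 5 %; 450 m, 3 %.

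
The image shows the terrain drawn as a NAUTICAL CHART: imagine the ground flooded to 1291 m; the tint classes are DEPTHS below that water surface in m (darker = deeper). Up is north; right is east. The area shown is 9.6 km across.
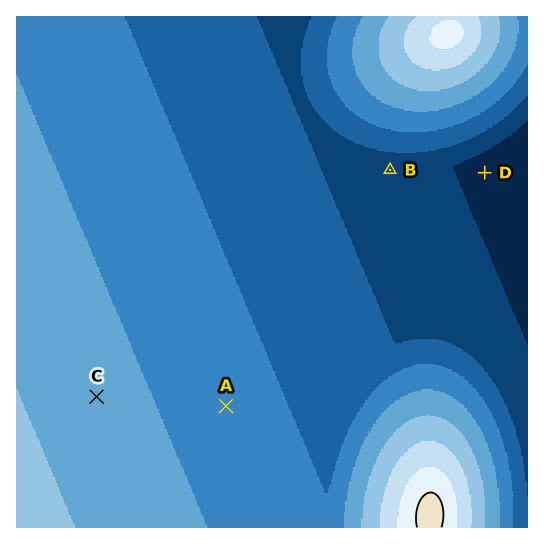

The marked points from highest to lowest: C A B D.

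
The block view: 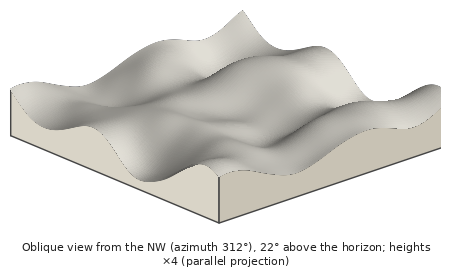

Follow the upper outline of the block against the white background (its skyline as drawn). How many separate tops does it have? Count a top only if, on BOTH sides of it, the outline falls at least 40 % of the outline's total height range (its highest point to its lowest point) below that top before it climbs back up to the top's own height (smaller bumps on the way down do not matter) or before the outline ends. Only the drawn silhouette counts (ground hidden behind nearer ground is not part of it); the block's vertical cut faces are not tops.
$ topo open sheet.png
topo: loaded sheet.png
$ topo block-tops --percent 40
1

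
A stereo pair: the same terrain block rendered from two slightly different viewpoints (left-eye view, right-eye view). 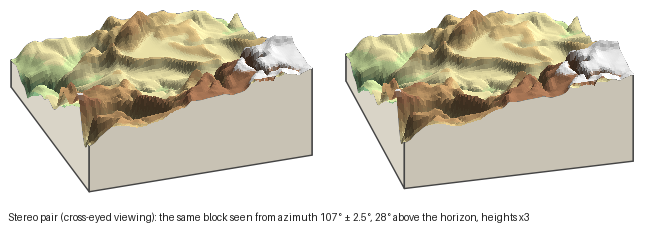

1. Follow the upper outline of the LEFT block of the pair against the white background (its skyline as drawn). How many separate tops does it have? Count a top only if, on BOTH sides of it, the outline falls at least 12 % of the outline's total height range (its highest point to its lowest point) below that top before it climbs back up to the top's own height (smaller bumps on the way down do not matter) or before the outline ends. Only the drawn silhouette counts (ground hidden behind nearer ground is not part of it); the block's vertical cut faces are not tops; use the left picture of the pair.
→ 2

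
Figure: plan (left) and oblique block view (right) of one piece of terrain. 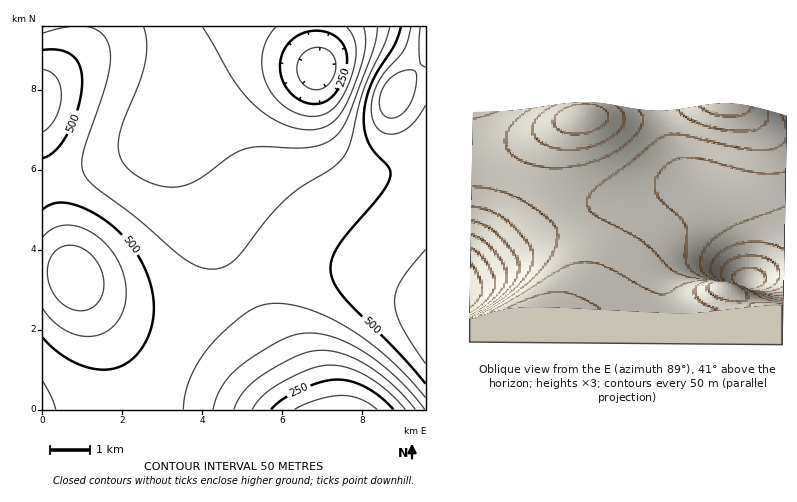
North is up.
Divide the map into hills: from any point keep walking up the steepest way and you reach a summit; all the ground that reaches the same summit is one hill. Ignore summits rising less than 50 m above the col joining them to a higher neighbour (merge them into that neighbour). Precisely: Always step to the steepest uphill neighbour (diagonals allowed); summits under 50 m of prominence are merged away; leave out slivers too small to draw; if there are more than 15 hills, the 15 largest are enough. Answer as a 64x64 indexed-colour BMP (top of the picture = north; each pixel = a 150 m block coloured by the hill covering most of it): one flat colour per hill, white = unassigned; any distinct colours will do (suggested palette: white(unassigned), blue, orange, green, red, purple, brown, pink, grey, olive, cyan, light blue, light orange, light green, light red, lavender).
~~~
<image width="64" height="64" href="data:image/bmp;base64,Qk12CAAAAAAAAHYAAAAoAAAAQAAAAEAAAAABAAQAAAAAAAAIAAATCwAAEwsAABAAAAAAAAAA////ALR3HwAOf/8ALKAsACgn1gC9Z5QAS1aMAMJ34wB/f38AIr28AM++FwDox64AeLv/AIrfmACWmP8A1bDFACIiIiIiIiIiIiIiIiIiIiIiIiIiIiERERERERERERERIiIiIiIiIiIiIiIiIiIiIiIiIiIiIREREREREREREREiIiIiIiIiIiIiIiIiIiIiIiIiIiIhERERERERERERESIiIiIiIiIiIiIiIiIiIiIiIiIiIhERERERERERERERIiIiIiIiIiIiIiIiIiIiIiIiIiIiEREREREREREREREiIiIiIiIiIiIiIiIiIiIiIiIiIiERERERERERERERESIiIiIiIiIiIiIiIiIiIiIiIiIiIRERERERERERERERIiIiIiIiIiIiIiIiIiIiIiIiIiIREREREREREREREREiIiIiIiIiIiIiIiIiIiIiIiIiIRERERERERERERERESIiIiIiIiIiIiIiIiIiIiIiIiIhERERERERERERERERIiIiIiIiIiIiIiIiIiIiIiIiIhEREREREREREREREREiIiIiIiIiIiIiIiIiIiIiIiIiERERERERERERERERESIiIiIiIiIiIiIiIiIiIiIiIiERERERERERERERERERIiIiIiIiIiIiIiIiIiIiIiIiIREREREREREREREREREiIiIiIiIiIiIiIiIiIiIiIiIRERERERERERERERERESIiIiIiIiIiIiIiIiIiIiIiIRERERERERERERERERERIiIiIiIiIiIiIiIiIiIiIiIhEREREREREREREREREREiIiIiIiIiIiIiIiIiIiIiIhERERERERERERERERERESIiIiIiIiIiIiIiIiIiIiIiERERERERERERERERERERIiIiIiIiIiIiIiIiIiIiIiEREREREREREREREREREREiIiIiIiIiIiIiIiIiIiIiERERERERERERERERERERESIiIiIiIiIiIiIiIiIiIiIRERERERERERERERERERERIiIiIiIiIiIiIiIiIiIiIREREREREREREREREREREREiIiIiIiIiIiIiIiIiIiIhERERERERERERERERERERESIiIiIiIiIiIiIiIiIiIhERERERERERERERERERERERIiIiIiIiIiIiIiIiIiIiEREREREREREREREREREREREiIiIiIiIiIiIiIiIiIiERERERERERERERERERERERESIiIiIiIiIiIiIiIiIiIRERERERERERERERERERERERIiIiIiIiIiIiIiIiIiIhEREREREREREREREREREREREiIiIiIiIiIiIiIiIiIhERERERERERERERERERERERESIiIiIiIiIiIiIiIiIiERERERERERERERERERERERERIiIiIiIiIiIiIiIiIiEREREREREREREREREREREREREiIiIiIiIiIiIiIiIiIRERERERERERERERERERERERESIiIiIiIiIiIiIiIiIhERERERERERERERERERERERERIiIiIiIiIiIiIiIiIhEREREREREREREREREREREREREiIiIiIiIiIiIiIiIiERERERERERERERERERERERERESIiIiIiIiIiIiIiIiERERERERERERERERERERERERERIiIiIiIiIiIiIiIiIREREREREREREREREREREREREREzIiIiIiIiIiIiIiIRERERERERERERERERERERERERETMzMyIiIiIiIiIiIhERERERERERERERERERERERERERMzMzMzIiIiIiIiIiERERERERERERERERERFEREREEREzMzMzMzMiIiIiIiERERERERERERERERERREREREREETMzMzMzMzMiIiIiIRERERERERERERERERRERERERERBMzMzMzMzMzMiIiIRERERERERERERERERREREREREREQzMzMzMzMzMzMiIhERERERERERERERERFERERERERERDMzMzMzMzMzMzIiERERERERERERERERFEREREREREREMzMzMzMzMzMzMyIREREREREREREREREUREREREREREQzMzMzMzMzMzMzMhEREREREREREREREURERERERERERDMzMzMzMzMzMzMzERERERERERERERERREREREREREREMzMzMzMzMzMzMzMxERERERERERERERFEREREREREREQzMzMzMzMzMzMzMzEREREREREREREREURERERERERERDMzMzMzMzMzMzMzMxERERERERERERERREREREREREREMzMzMzMzMzMzMzMzMRERERERERERERFEREREREREREQzMzMzMzMzMzMzMzMzEREREREREREREURERERERERERDMzMzMzMzMzMzMzMzMRERERERERERERREREREREREREMzMzMzMzMzMzMzMzMzERERERERERERFEREREREREREQzMzMzMzMzMzMzMzMzMxEREREREREREURERERERERERDMzMzMzMzMzMzMzMzMzMREREREREREzREREREREREREMzMzMzMzMzMzMzMzMzMzMRERERMzMzNEREREREREREQzMzMzMzMzMzMzMzMzMzMzMzMzMzMzM0RERERERERERDMzMzMzMzMzMzMzMzMzMzMzMzMzMzMzREREREREREREMzMzMzMzMzMzMzMzMzMzMzMzMzMzMzNEREREREREREQzMzMzMzMzMzMzMzMzMzMzMzMzMzMzM0RERERERERERDMzMzMzMzMzMzMzMzMzMzMzMzMzMzMzRERERERERERE"/>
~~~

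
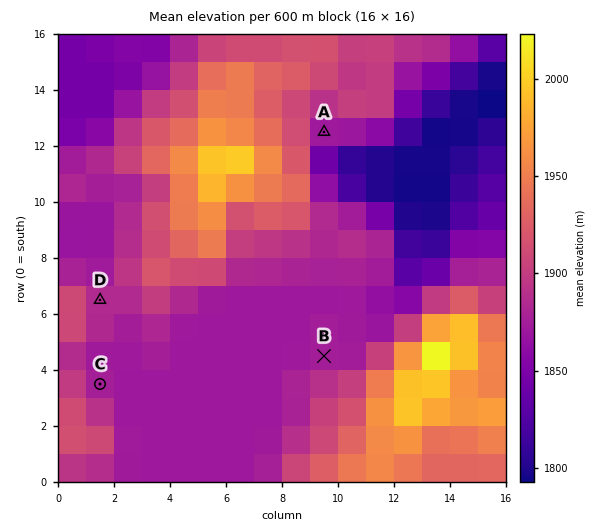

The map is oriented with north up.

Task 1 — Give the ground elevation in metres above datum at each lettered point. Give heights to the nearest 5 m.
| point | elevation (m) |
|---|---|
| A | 1870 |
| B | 1875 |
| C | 1875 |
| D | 1880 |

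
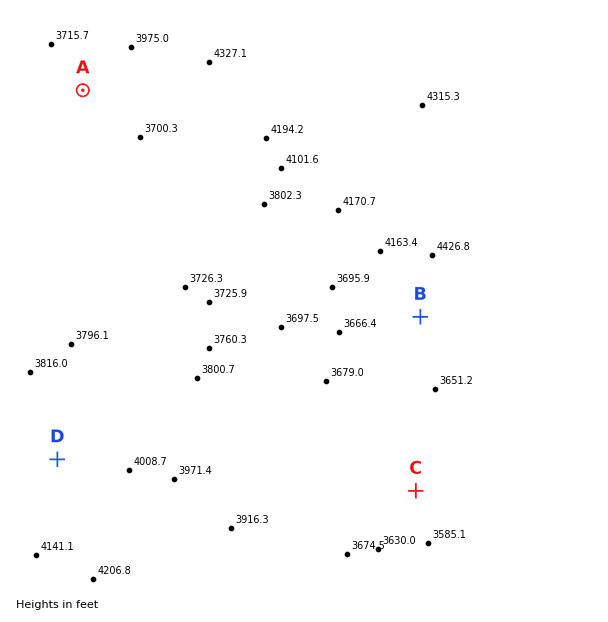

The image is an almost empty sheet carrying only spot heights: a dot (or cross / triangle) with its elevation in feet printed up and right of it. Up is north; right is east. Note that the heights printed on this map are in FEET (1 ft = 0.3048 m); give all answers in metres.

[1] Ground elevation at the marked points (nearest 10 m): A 1130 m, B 1220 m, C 1100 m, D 1220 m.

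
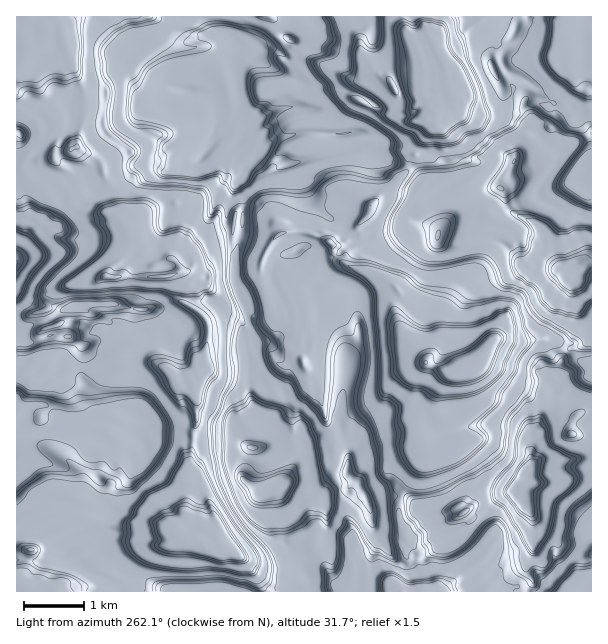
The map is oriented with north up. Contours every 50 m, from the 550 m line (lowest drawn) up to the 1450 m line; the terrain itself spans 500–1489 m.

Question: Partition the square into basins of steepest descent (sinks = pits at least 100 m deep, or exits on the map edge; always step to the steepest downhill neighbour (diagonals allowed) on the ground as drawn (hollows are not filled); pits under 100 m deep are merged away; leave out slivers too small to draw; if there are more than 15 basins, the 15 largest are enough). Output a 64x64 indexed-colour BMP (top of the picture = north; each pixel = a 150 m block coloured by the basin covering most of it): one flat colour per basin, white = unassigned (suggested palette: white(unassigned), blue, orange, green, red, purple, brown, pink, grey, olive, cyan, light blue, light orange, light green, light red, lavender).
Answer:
<image width="64" height="64" href="data:image/bmp;base64,Qk12CAAAAAAAAHYAAAAoAAAAQAAAAEAAAAABAAQAAAAAAAAIAAATCwAAEwsAABAAAAAAAAAA////ALR3HwAOf/8ALKAsACgn1gC9Z5QAS1aMAMJ34wB/f38AIr28AM++FwDox64AeLv/AIrfmACWmP8A1bDFAKqqqqqqoiIiIiIiIiIiIiIlVVVVVVVVVVVVVVVZmZmZqqqqqqoiIiIiIiIiIiIiIlVVVVVVVVVVVVVVVVmZmZmqqqqqIiIiIiIiIiIiIiIiVVVVVVVVVVVVVVVVWZmZmaqqqiIiIiIiIiIiIiIiIiVVVVVVVVVVVVVVVVVZmZmZqqqqIiIiIiIiIiIiIiIiJVVVVVVVVVVVVVVVVVmZmZmqqqoiIiIiIiIiIiIiIiJVVVVVVVVVVVVVVVVVVZmZmaqqqiIiIiIiIiIiIiIiIlVVVVVVVVVVW7tVVVVVmZmZqqKqIiIiIiIiIiIiIiIiVVVVVVVVVVW7u7VVVVWZmZmqIqoiIiIiIiIiIiIiIiVVVVVVVVVVVbu7u1VVWZmZmaoiqiIiIiIiIiIiIiIiJVVVVVVVVVVRu7u7tVVZmZmZoiIiIiIiIiIiIiIiIiIlVVVVVVEVURERu7u7VZmZmZkiIiIiIiIiIiIiIiIiIVVVUREVERERERERGxERmZmZmSIiIiIiIiIiIiIiIiEREREREREREREREREREREZmZmZIiIiIiIiIiIiIiIiIRERERERERERERERERERERmZmZkiIiIiIiIiIiIiIiIiEREREREREREREREREREREZmZmSIiIiIiIiIiIiIiIiIRERERERERERERERERERERERERIiIiIiIiIiIiIiIiIzEREREREREREREREREREREREREiIiIiIiIjMzMzMzMzMREREREREREREREREREREREREREREiIiIiMzMzMzMzMxEREREREREREREREREREREREREREiIiIiIzMzMzMzMzERERERERERERERERERERERERERESIiIiIjMzMzMzMzERERERERERERERERERERERERESIiIiIiIiMzMzMzMzMRERERERERERERERERERERERERIiIiIiIiIzMzMzMzMxEREREREREREREREREREREREREiIiIiIiIjMzMzMzMzERERERERERERERERERERERERESIiIiIiIiMzMzMzMzMRERERERERERERERERERERERERIiIiIiIiIzMzMzMzMxEREREREREREREREREREREREREiIiIiIiIjMzMzMzMzERERERERERERERERERERERERESIiIiIiIjMzMzMzMzMRERERERERERERERERERERERERIiIiIiIiMzMzMzMzMxEREREREREREREREREREREREREiIiIiIiIzMzMzMzMzERERERERERERERERERERERERESIiIiIiIiMzMzMzMzMRERERERERERERERERERERERERIiIzIiIiMzMzMzMzMREREREREREREREREREREREREREjMzMzMzMzMzMzMzMxERERERERERERERERERERERERETMzMzMzMzMzMzMzMzERERERERERERERERERERERERERMzMzMzMzMzMzMzMzEREREREREREREREREREREREREREzMzMzMzMzMzMzMzMRERERERERERERERERERERERERETMzMzMzMzMzMzMzMxERERERERERERERERERERERERERMzMzMzMzMzMzMzMzERERERERERERERERERERERERERFzMzMzMzMzMzMzMzMxEREREREREREREREREREREREREXczMzMzMzMzMzMzMyERERERERERERERERERERERERERd3czMzMzMzMzMzMzIRERERERERERERERERERERERERF3d3czMzMzMzMzMzIhERERERERERERERQREREREREREXd3d3MzMzMzMiIiMiERERERERERERERFEQRERERERERd3d3dzMzMzMyIiIzIREREREREREREREUREERERERERF3d3d3czMzMyIiIiMhEREREREREREREURERBEREREREXd3d3d3dzMzIiIiIzERERERERERERERREREREERERERd3d3d3d3czMyIiIiMRERERERERERERREREREQRERERF3d3d3d3d3d3ciIiIxEREREREREREURERERERBEREREXd3d3d3d3d3d3dyIzERERERERERREREREREREERERERd3d3d3d3d3d3d3cjERERERERFERERERERERERBEYgRF3d3d3d3d3d3d3d0REREEREREUREREREREREREEYiIgWZ3d3d3d3d3d3d3EUREREREREREREREREREREQYiIiIZmZnd3d3d3d3d3dmERREREREREREREREREREREiIiIhmZmZmZmZmd3d3d2ZhERRERERERERERERERERESIiIiGZmZmZmZmZmd3d3ZmERERRERERERERERERERERIiIiIZmZmZmZmZmZnd3ZmYRERFEREREREREREREREREiIiIhmZmZmZmZmZmZmZmYREREURERERERERERERERESIiIiGZmZmZmZmZmZmZmZhEREUREREREREREREREREiIiIiIZmZmZmZmZmZmZmZmERFEREREREREREREREREiIiIiIhmZmZmZmZmZmZmZmYRFERERERERERERERERESIiIiIiGZmZmZmZmZmZmZmZhRBFEREREREREREREREREiIiIiIZmZmZmZmZmZmZmZmEREREURERERERERERERESIiIiIhmZmZmZmZmZmZmZhERERERFEREREREREREREREiIiIiGZmZmZmZmZmZmZmEREREREURERERERERERERESIiIiI"/>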